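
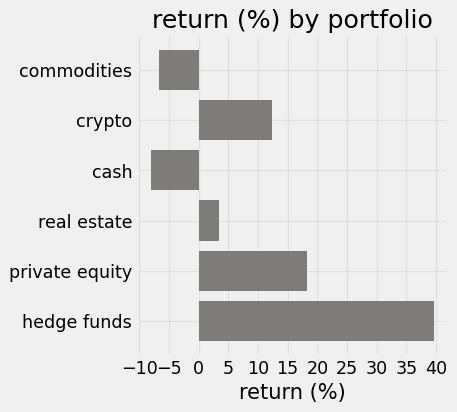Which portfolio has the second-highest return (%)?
Top 3: hedge funds ≈ 40, private equity ≈ 20, crypto ≈ 10.

private equity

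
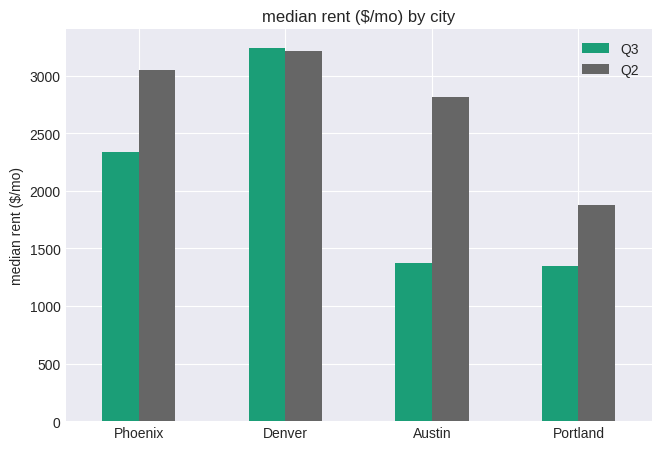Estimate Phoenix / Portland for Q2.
≈ 1.5×

Phoenix ≈ 3000, Portland ≈ 2000; 3000/2000 ≈ 1.5.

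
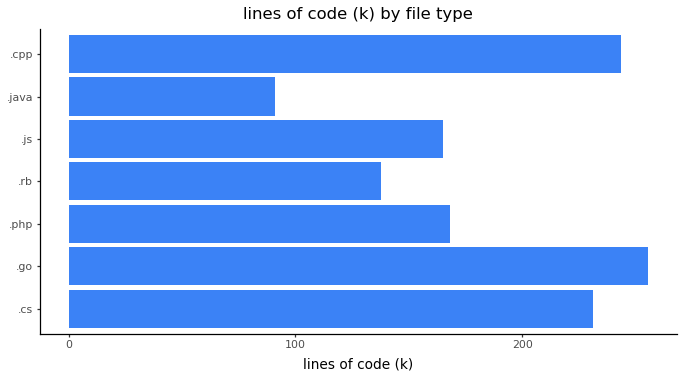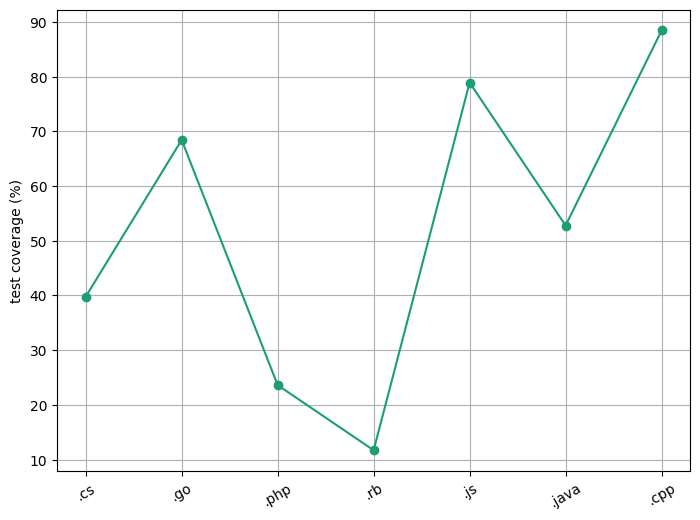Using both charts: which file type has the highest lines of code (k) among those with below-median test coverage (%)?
Chart 2 median test coverage (%) ≈ 50; below-median file types: .cs, .php, .rb. Among those, .cs has the highest lines of code (k) (≈ 225).

.cs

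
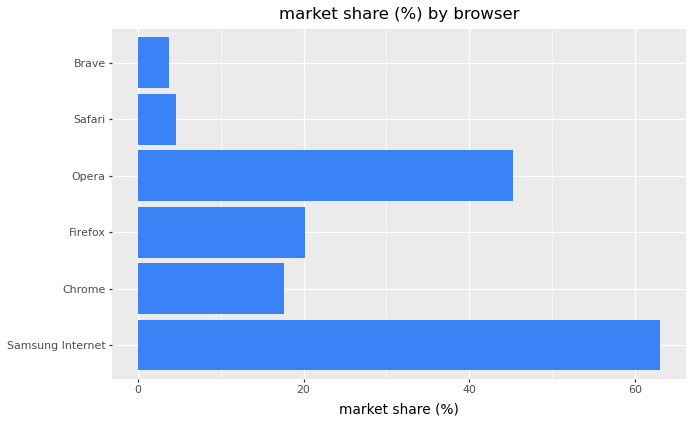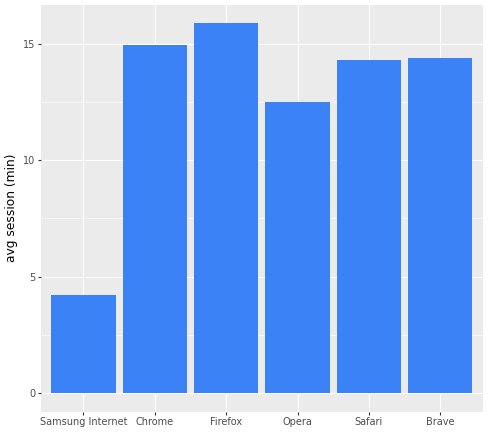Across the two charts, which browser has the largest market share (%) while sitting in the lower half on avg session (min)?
Chart 2 median avg session (min) ≈ 14; below-median browsers: Samsung Internet, Opera, Safari. Among those, Samsung Internet has the highest market share (%) (≈ 60).

Samsung Internet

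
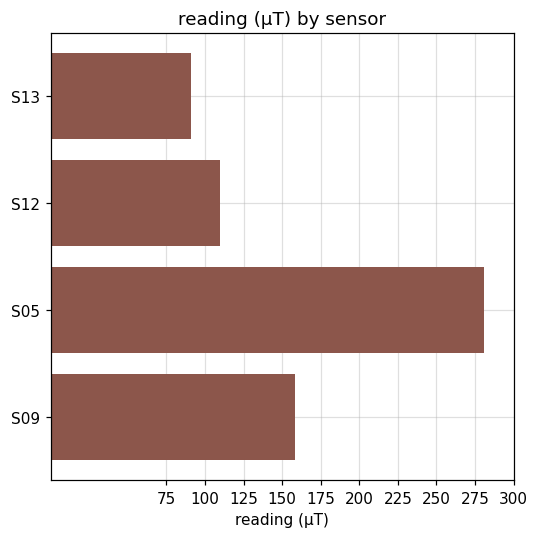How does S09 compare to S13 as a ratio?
≈ 1.5×

S09 ≈ 150, S13 ≈ 100; 150/100 ≈ 1.5.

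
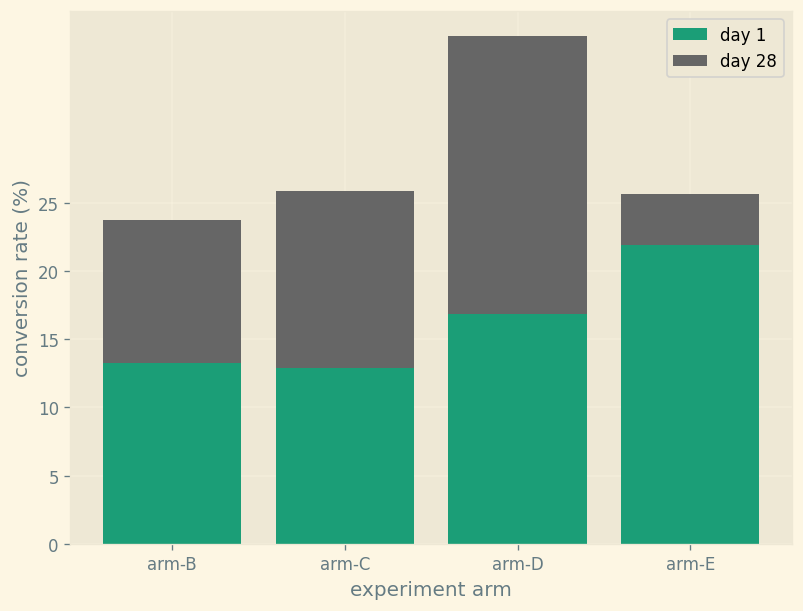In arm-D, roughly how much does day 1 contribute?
day 1 top ≈ 15, bottom ≈ 0; segment ≈ 15.

≈ 15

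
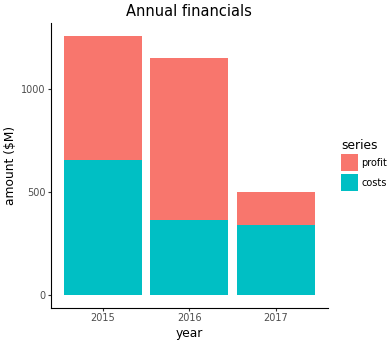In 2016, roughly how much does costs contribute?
≈ 400

costs top ≈ 400, bottom ≈ 0; segment ≈ 400.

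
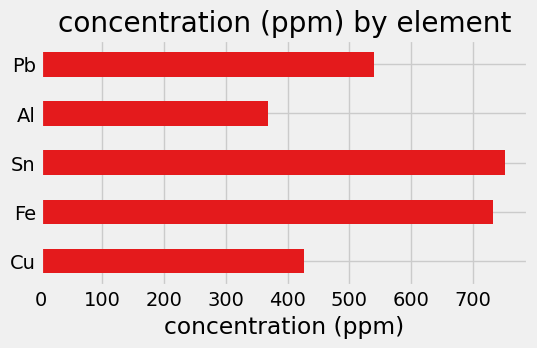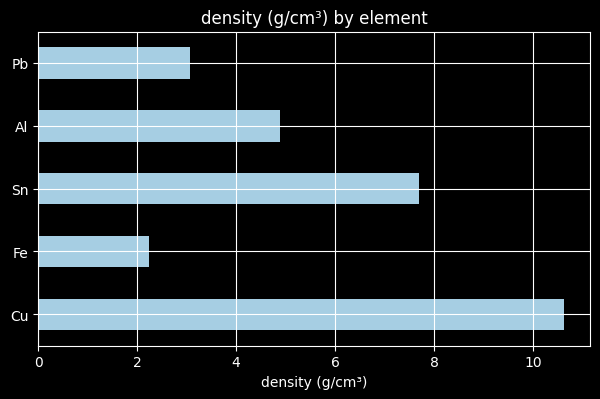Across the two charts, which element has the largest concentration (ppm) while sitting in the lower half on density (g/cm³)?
Fe

Chart 2 median density (g/cm³) ≈ 5; below-median elements: Fe, Pb. Among those, Fe has the highest concentration (ppm) (≈ 700).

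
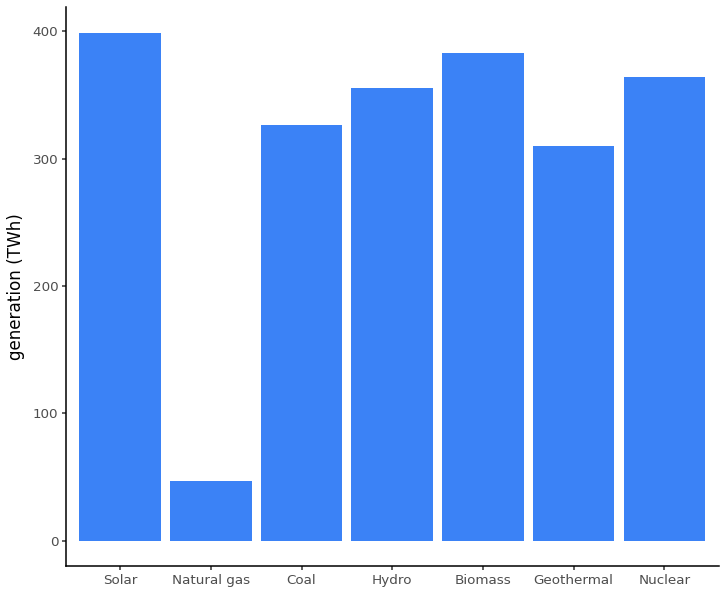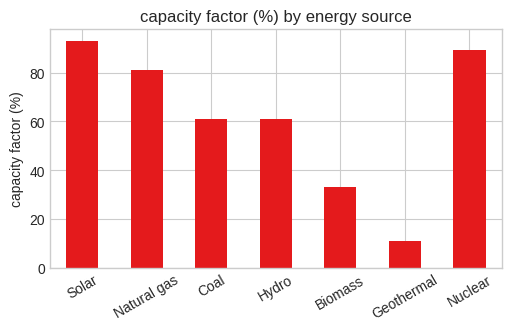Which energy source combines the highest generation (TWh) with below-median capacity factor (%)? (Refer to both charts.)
Biomass

Chart 2 median capacity factor (%) ≈ 60; below-median energy sources: Hydro, Biomass, Geothermal. Among those, Biomass has the highest generation (TWh) (≈ 400).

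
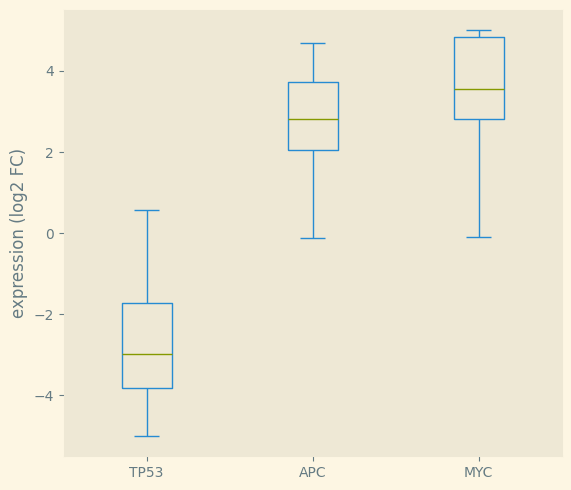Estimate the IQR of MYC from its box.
≈ 2

Q3 ≈ 5, Q1 ≈ 3; IQR ≈ 2.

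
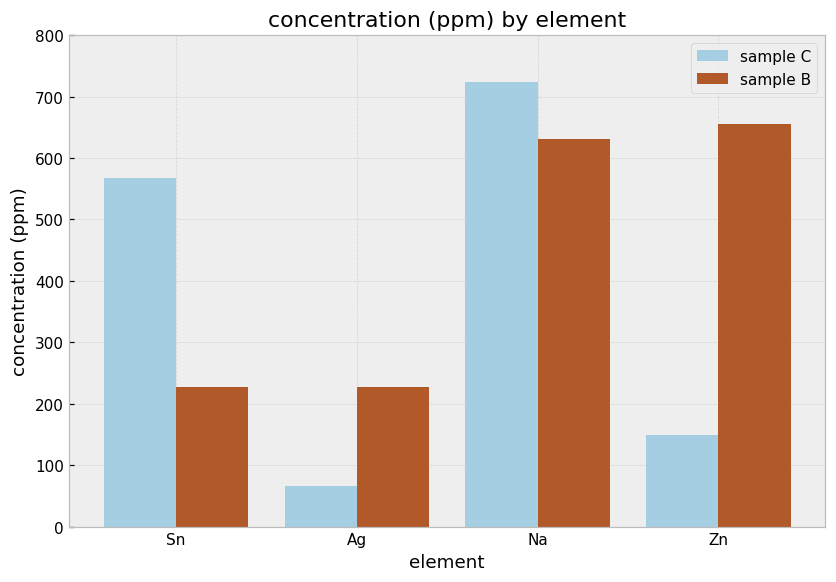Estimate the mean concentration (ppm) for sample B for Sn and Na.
(200 + 600) / 2 ≈ 400.

≈ 400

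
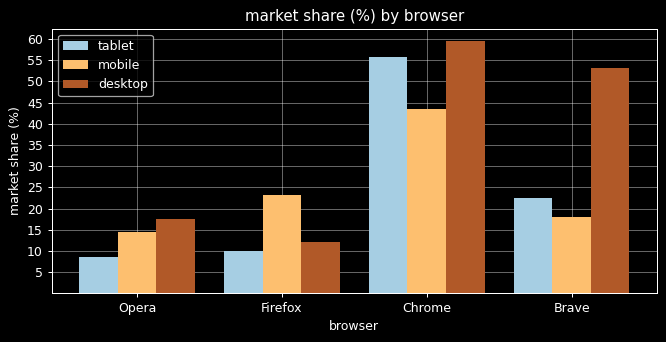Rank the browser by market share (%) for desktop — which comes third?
Opera

Top 4 for desktop: Chrome ≈ 60, Brave ≈ 55, Opera ≈ 20, Firefox ≈ 10.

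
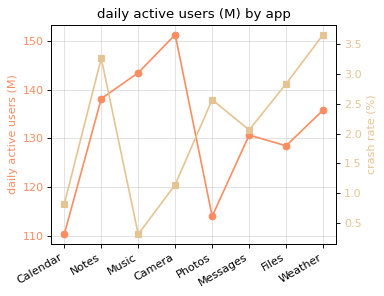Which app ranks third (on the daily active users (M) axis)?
Notes

Top 4 (on the daily active users (M) axis): Camera ≈ 150, Music ≈ 145, Notes ≈ 140, Weather ≈ 135.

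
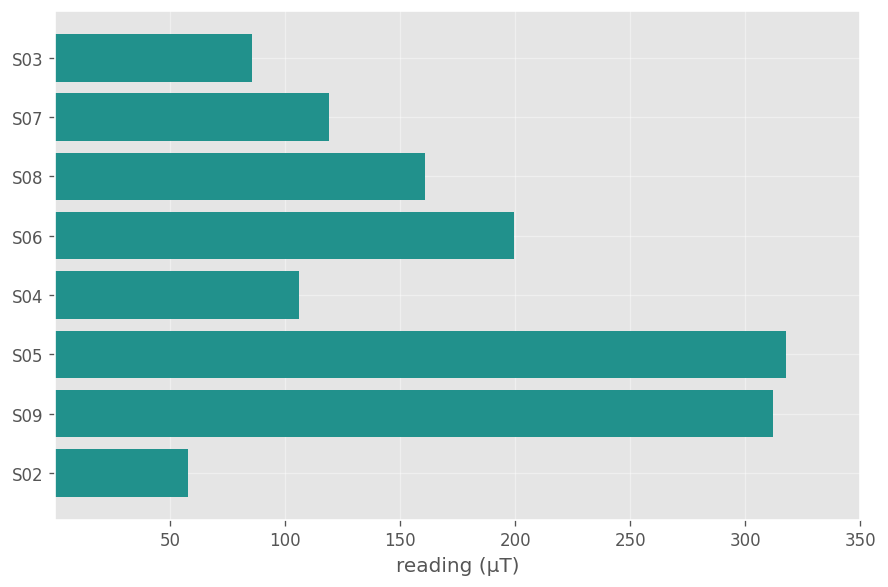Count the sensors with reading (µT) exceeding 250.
2

Above 250: S05, S09.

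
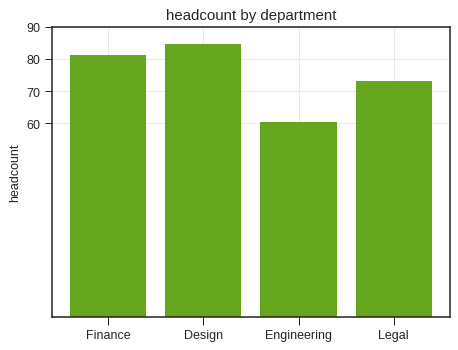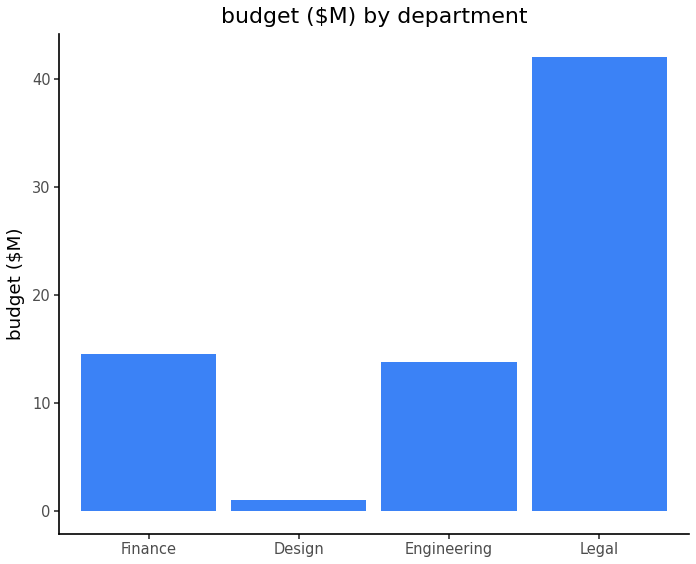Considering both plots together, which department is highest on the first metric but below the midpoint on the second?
Design

Chart 2 median budget ($M) ≈ 15; below-median departments: Design, Engineering. Among those, Design has the highest headcount (≈ 80).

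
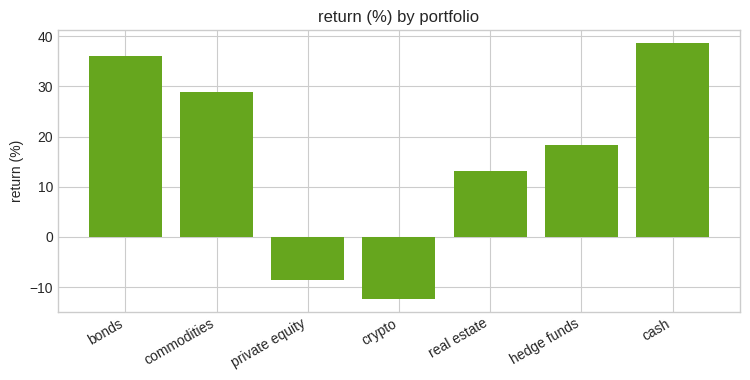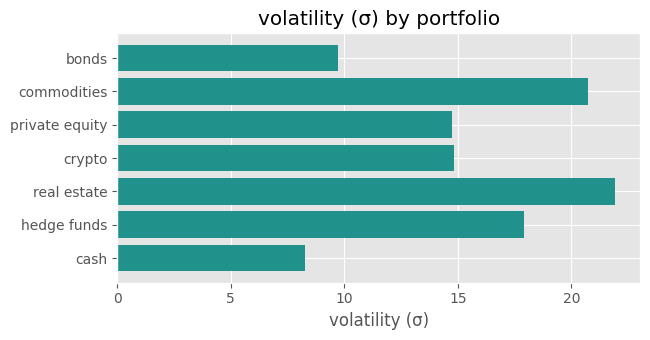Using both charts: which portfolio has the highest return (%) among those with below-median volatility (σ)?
Chart 2 median volatility (σ) ≈ 15; below-median portfolios: bonds, private equity, cash. Among those, cash has the highest return (%) (≈ 40).

cash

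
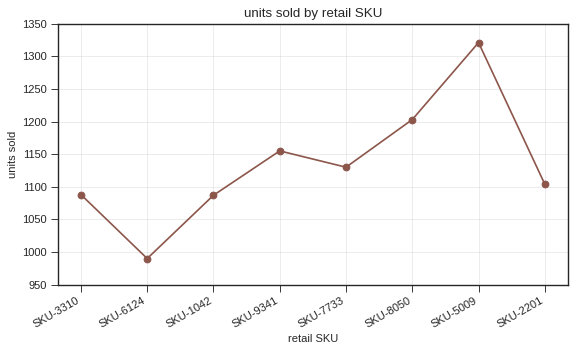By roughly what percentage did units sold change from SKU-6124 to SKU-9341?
≈ +15%

SKU-6124 ≈ 1000, SKU-9341 ≈ 1150; (1150 − 1000) / 1000 ≈ +15%.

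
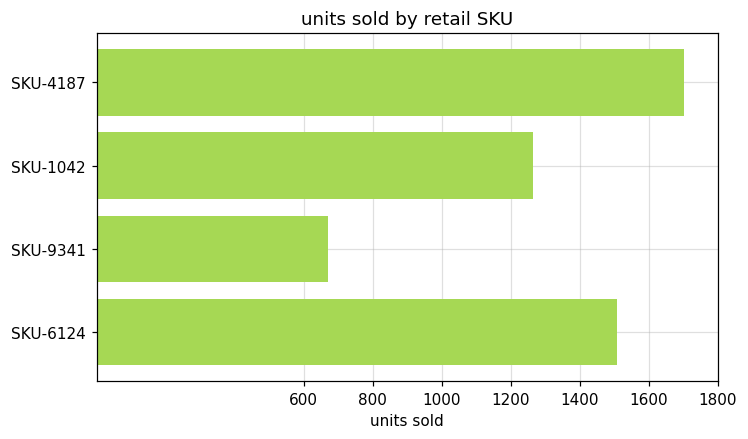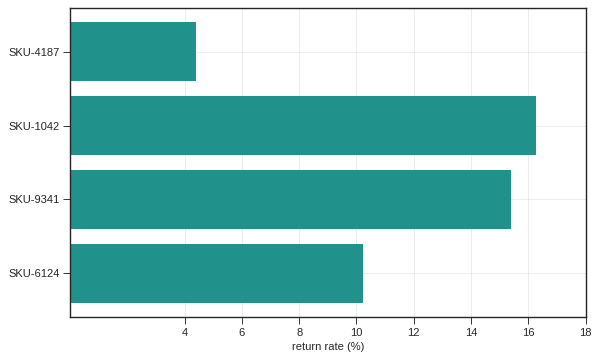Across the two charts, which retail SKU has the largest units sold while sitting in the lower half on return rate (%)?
SKU-4187

Chart 2 median return rate (%) ≈ 12; below-median retail SKUs: SKU-4187, SKU-6124. Among those, SKU-4187 has the highest units sold (≈ 1800).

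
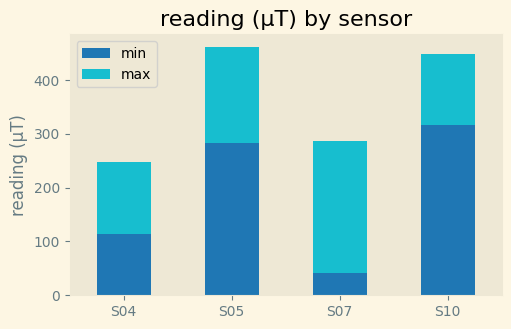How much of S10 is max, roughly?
max top ≈ 450, bottom ≈ 300; segment ≈ 150.

≈ 150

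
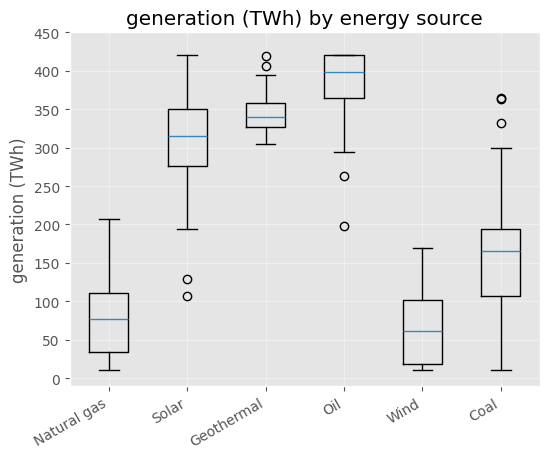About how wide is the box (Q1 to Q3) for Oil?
≈ 50

Q3 ≈ 400, Q1 ≈ 350; IQR ≈ 50.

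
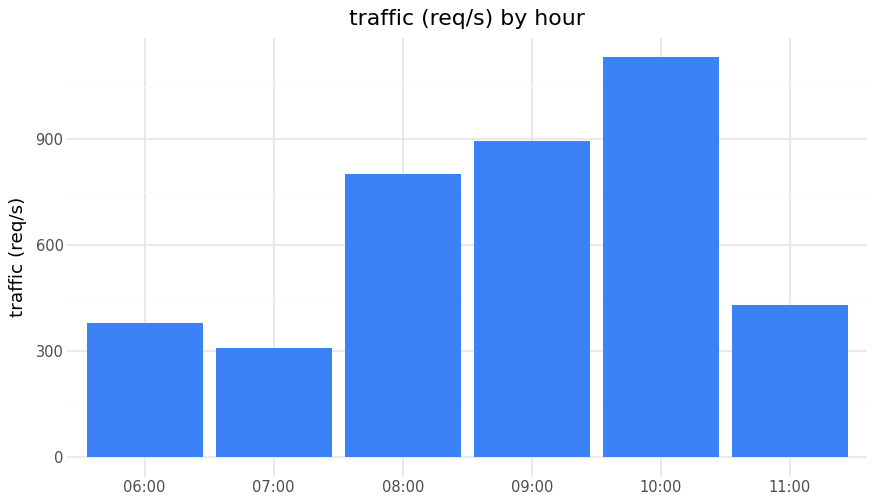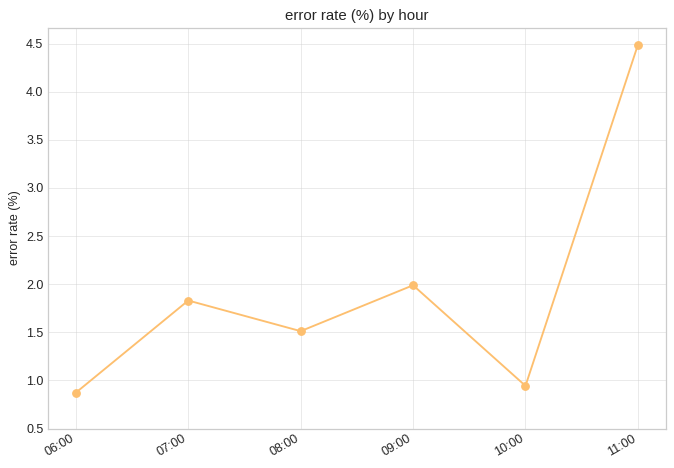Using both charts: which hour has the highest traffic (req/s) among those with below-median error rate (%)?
Chart 2 median error rate (%) ≈ 1.5; below-median hours: 06:00, 08:00, 10:00. Among those, 10:00 has the highest traffic (req/s) (≈ 1200).

10:00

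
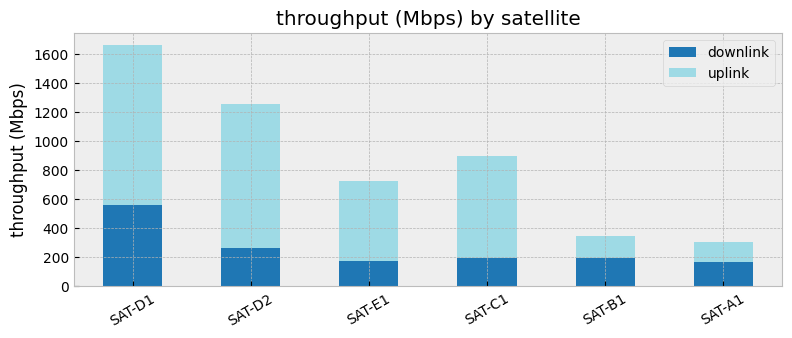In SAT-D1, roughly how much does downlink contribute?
≈ 600

downlink top ≈ 600, bottom ≈ 0; segment ≈ 600.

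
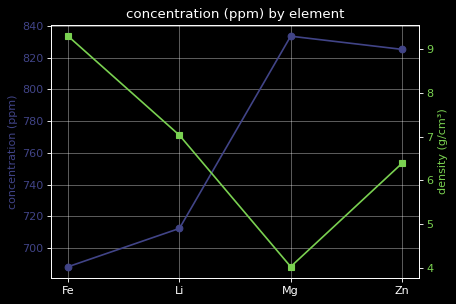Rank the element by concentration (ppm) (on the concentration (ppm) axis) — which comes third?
Top 4 (on the concentration (ppm) axis): Mg ≈ 840, Zn ≈ 820, Li ≈ 720, Fe ≈ 680.

Li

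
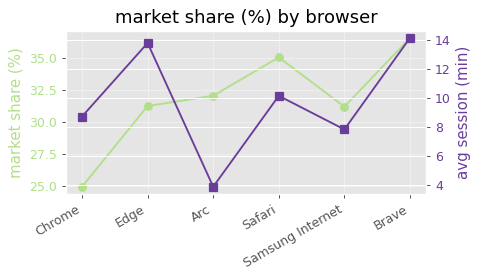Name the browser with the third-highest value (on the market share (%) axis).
Arc

Top 4 (on the market share (%) axis): Brave ≈ 37, Safari ≈ 35, Arc ≈ 32, Edge ≈ 31.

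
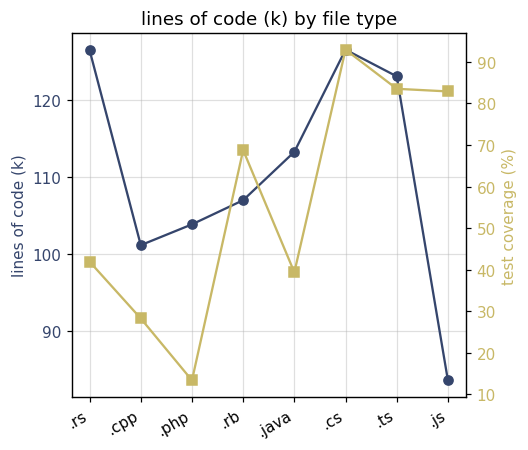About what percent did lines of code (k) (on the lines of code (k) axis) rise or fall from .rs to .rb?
.rs ≈ 125, .rb ≈ 105; (105 − 125) / 125 ≈ -16%.

≈ -16%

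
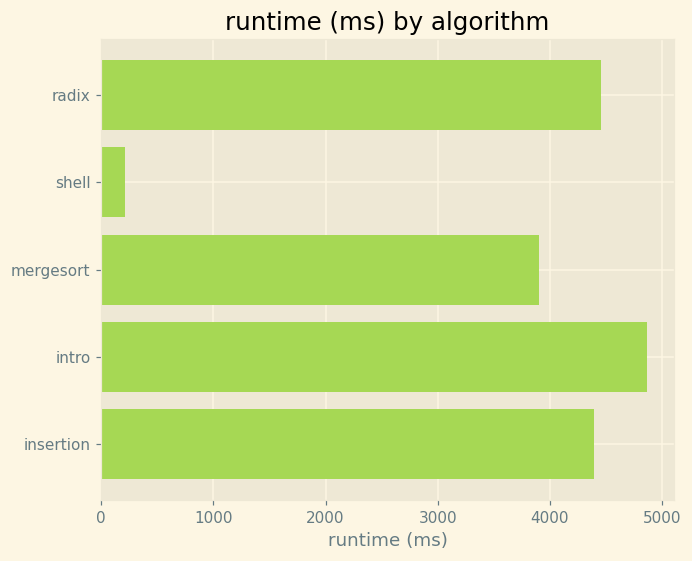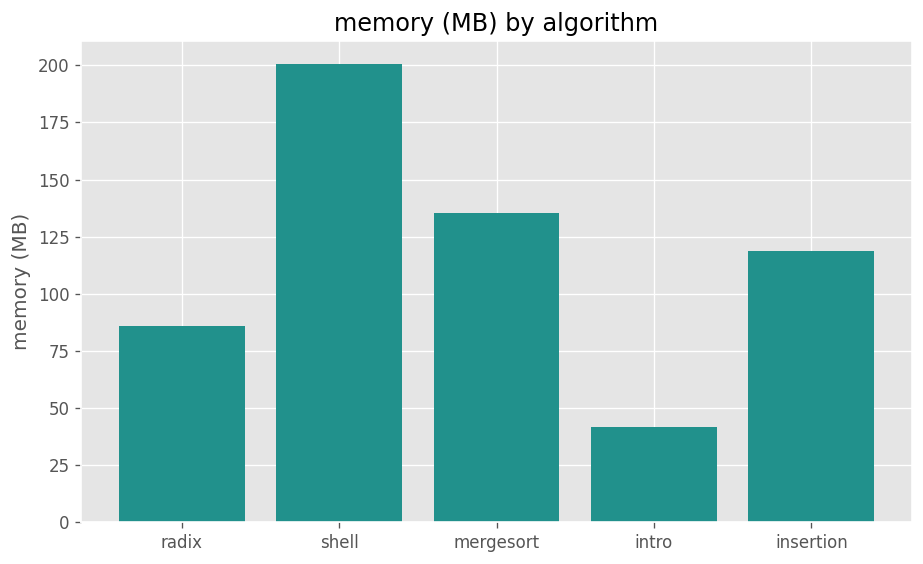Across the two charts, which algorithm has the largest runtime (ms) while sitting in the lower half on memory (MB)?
intro

Chart 2 median memory (MB) ≈ 120; below-median algorithms: radix, intro. Among those, intro has the highest runtime (ms) (≈ 5000).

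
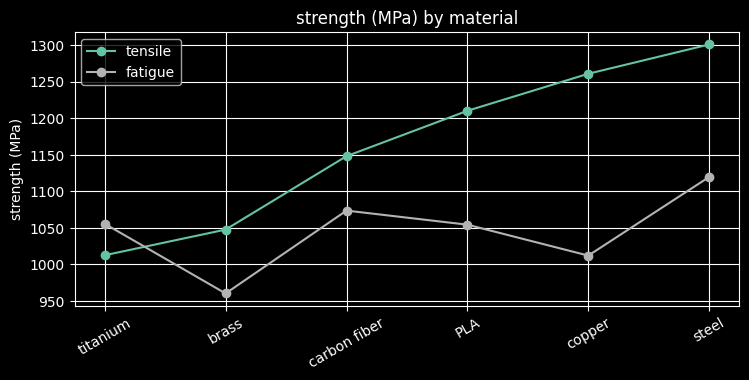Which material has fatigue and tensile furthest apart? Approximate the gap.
copper: fatigue ≈ 1000, tensile ≈ 1250 → gap ≈ 250. Next-largest (steel) is only ≈ 200.

copper, ≈ 250 MPa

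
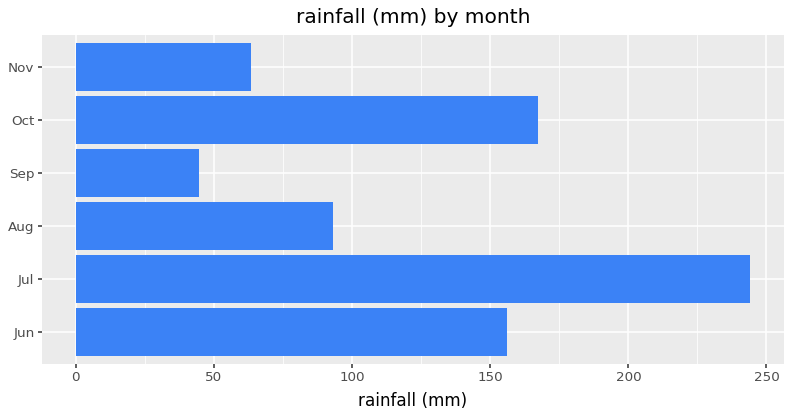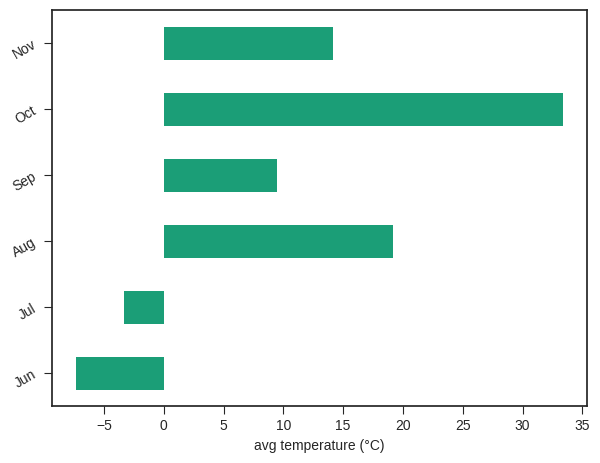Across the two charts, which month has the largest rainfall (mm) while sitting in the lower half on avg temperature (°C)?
Jul

Chart 2 median avg temperature (°C) ≈ 10; below-median months: Jun, Jul, Sep. Among those, Jul has the highest rainfall (mm) (≈ 250).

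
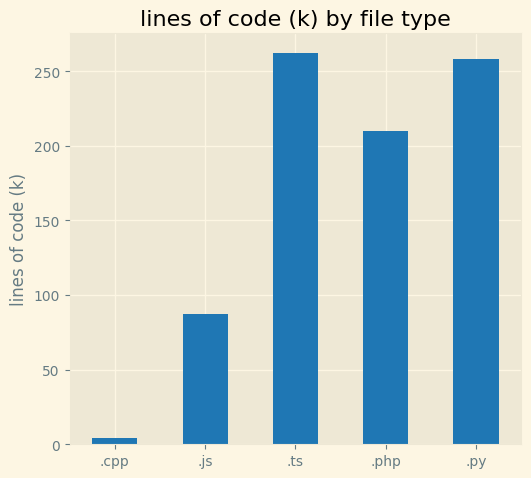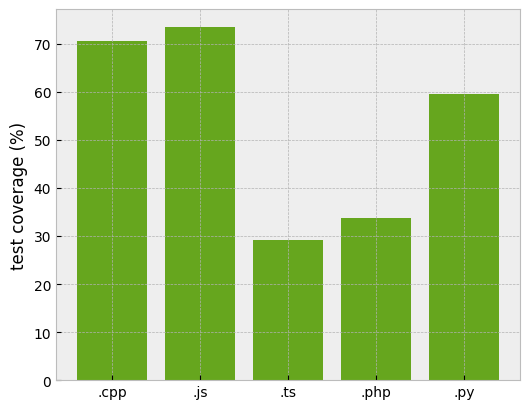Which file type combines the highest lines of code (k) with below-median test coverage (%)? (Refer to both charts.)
.ts

Chart 2 median test coverage (%) ≈ 60; below-median file types: .ts, .php. Among those, .ts has the highest lines of code (k) (≈ 250).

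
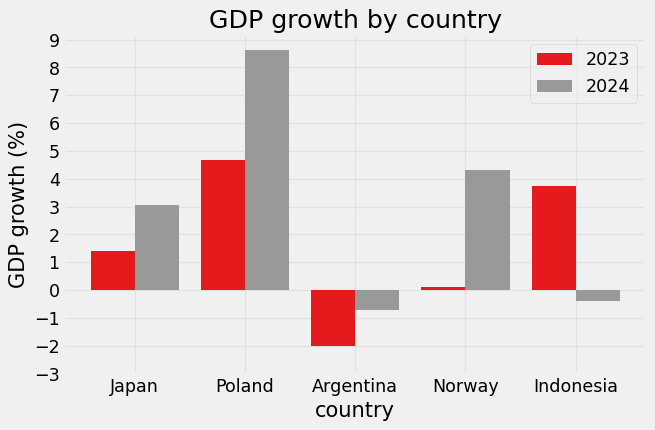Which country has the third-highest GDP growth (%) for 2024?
Top 4 for 2024: Poland ≈ 9, Norway ≈ 4, Japan ≈ 3, Indonesia ≈ 0.

Japan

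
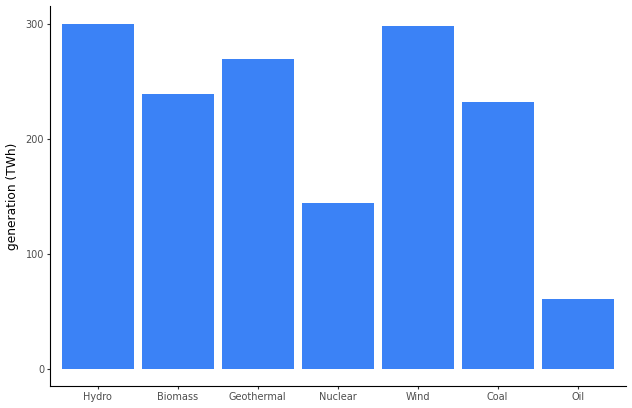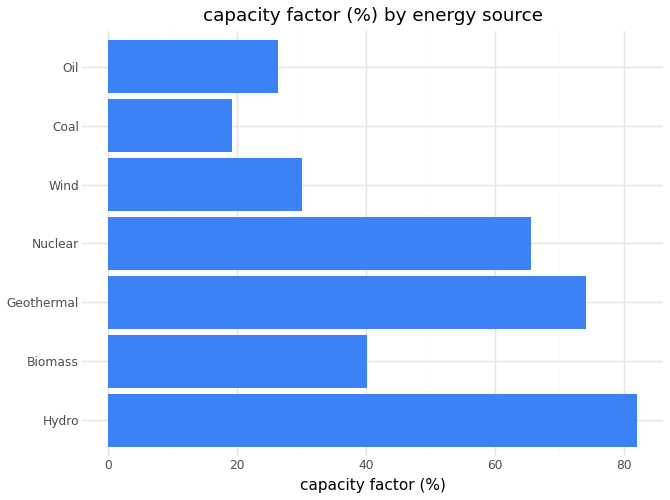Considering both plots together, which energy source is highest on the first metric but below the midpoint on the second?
Chart 2 median capacity factor (%) ≈ 40; below-median energy sources: Wind, Coal, Oil. Among those, Wind has the highest generation (TWh) (≈ 300).

Wind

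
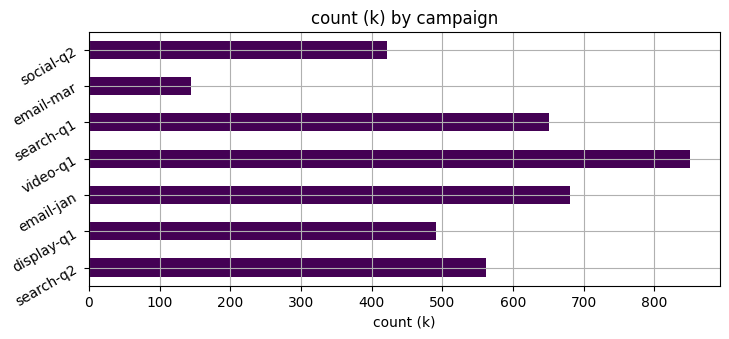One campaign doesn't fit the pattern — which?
email-mar

email-mar ≈ 100; the rest sit between ≈ 400 and ≈ 800.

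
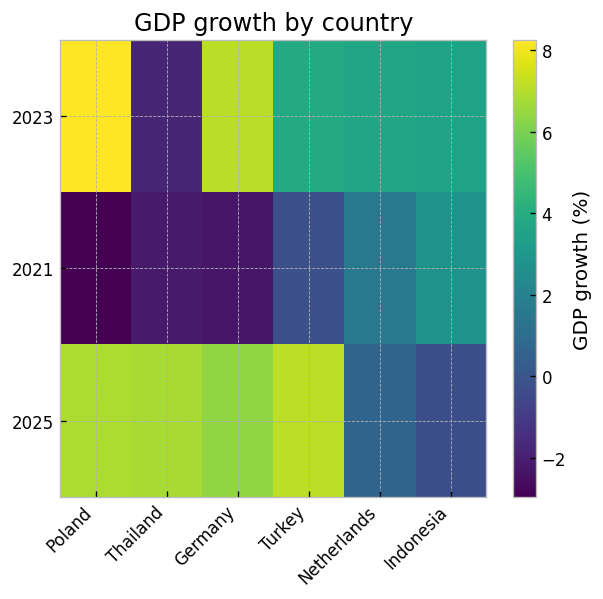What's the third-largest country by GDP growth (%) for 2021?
Top 4 for 2021: Indonesia ≈ 3, Netherlands ≈ 2, Turkey ≈ 0, Thailand ≈ -2.

Turkey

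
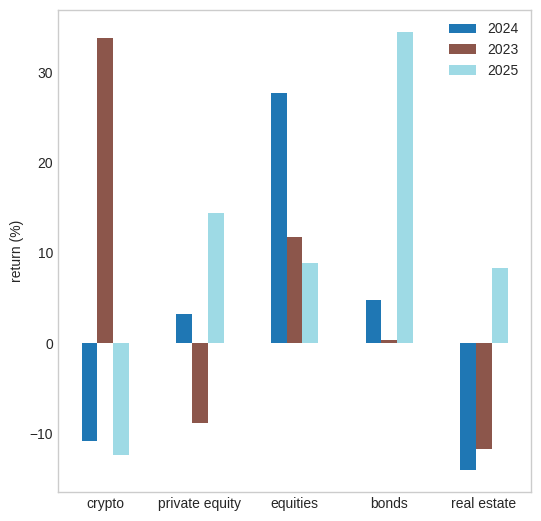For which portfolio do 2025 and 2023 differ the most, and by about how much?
crypto, ≈ 45 %

crypto: 2025 ≈ -10, 2023 ≈ 35 → gap ≈ 45. Next-largest (bonds) is only ≈ 35.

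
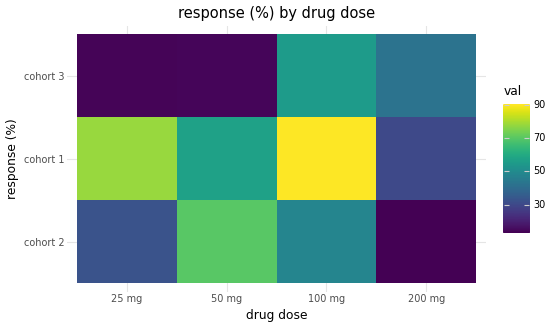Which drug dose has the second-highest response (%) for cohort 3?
200 mg

Top 3 for cohort 3: 100 mg ≈ 60, 200 mg ≈ 40, 50 mg ≈ 10.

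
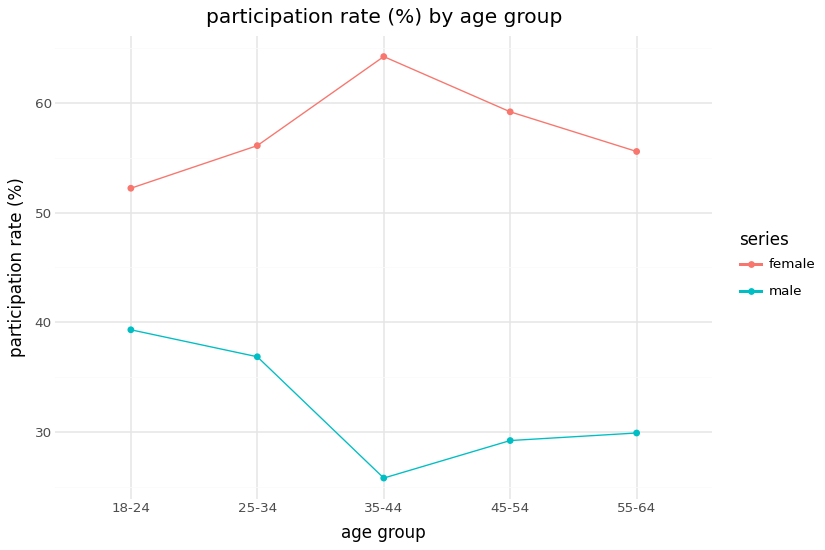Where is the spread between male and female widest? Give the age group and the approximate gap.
35-44: male ≈ 25, female ≈ 65 → gap ≈ 40. Next-largest (45-54) is only ≈ 30.

35-44, ≈ 40 %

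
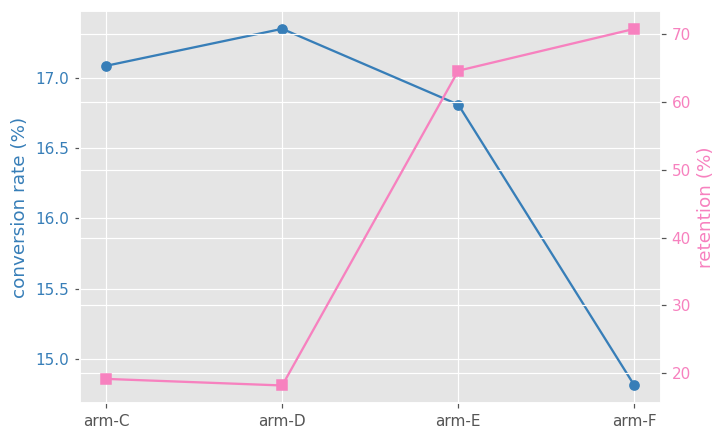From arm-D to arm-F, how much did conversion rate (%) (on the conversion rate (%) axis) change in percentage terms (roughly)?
≈ -14.3%

arm-D ≈ 17.5, arm-F ≈ 15.0; (15.0 − 17.5) / 17.5 ≈ -14.3%.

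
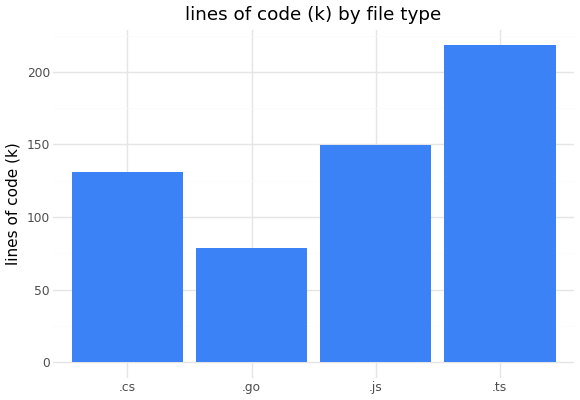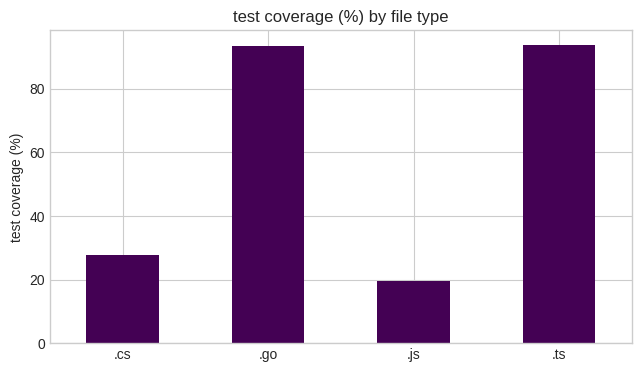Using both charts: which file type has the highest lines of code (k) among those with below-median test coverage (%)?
Chart 2 median test coverage (%) ≈ 60; below-median file types: .cs, .js. Among those, .js has the highest lines of code (k) (≈ 150).

.js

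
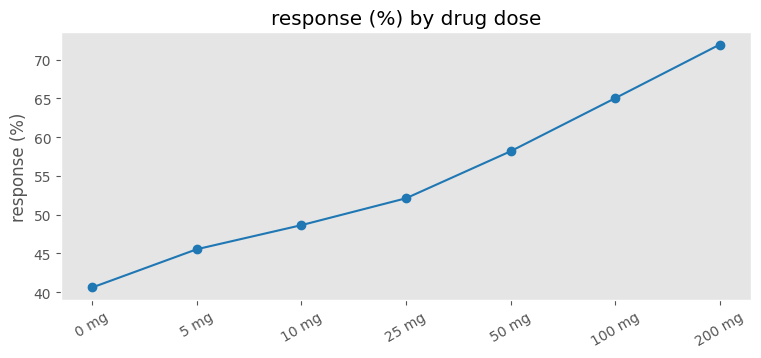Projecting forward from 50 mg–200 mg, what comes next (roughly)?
Last three: 60, 65, 70 → slope ≈ 5/step → next ≈ 75.

≈ 75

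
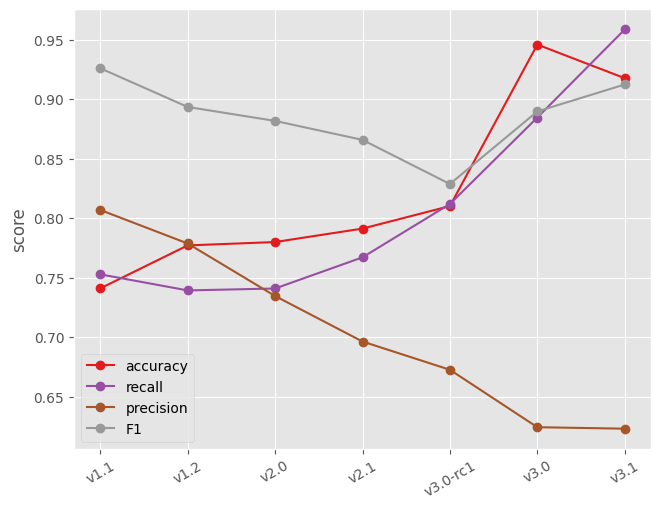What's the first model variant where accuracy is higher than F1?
v3.0-rc1: accuracy ≈ 0.80 vs F1 ≈ 0.85 (not yet); v3.0: accuracy ≈ 0.95 vs F1 ≈ 0.90 (first crossover).

v3.0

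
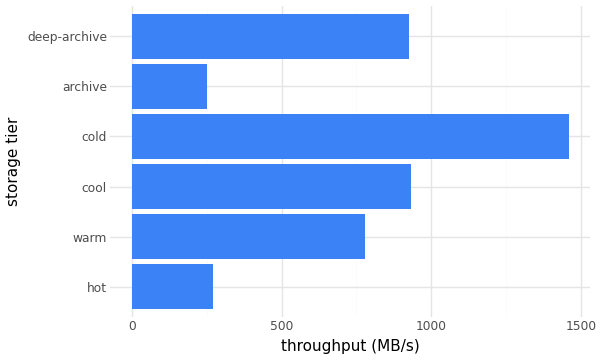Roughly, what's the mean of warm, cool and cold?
≈ 1067

(800 + 1000 + 1400) / 3 ≈ 1067.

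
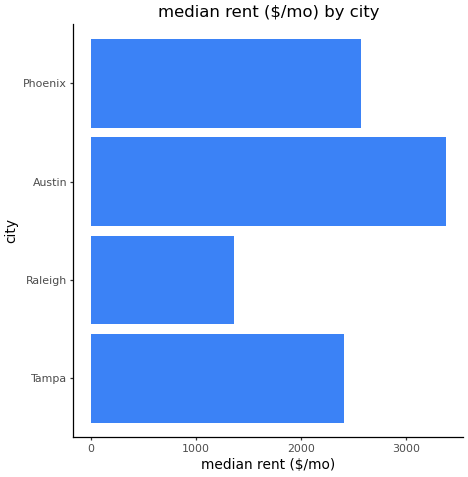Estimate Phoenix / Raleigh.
≈ 1.67×

Phoenix ≈ 2500, Raleigh ≈ 1500; 2500/1500 ≈ 1.67.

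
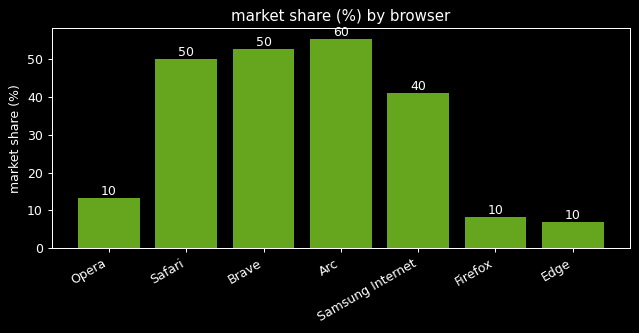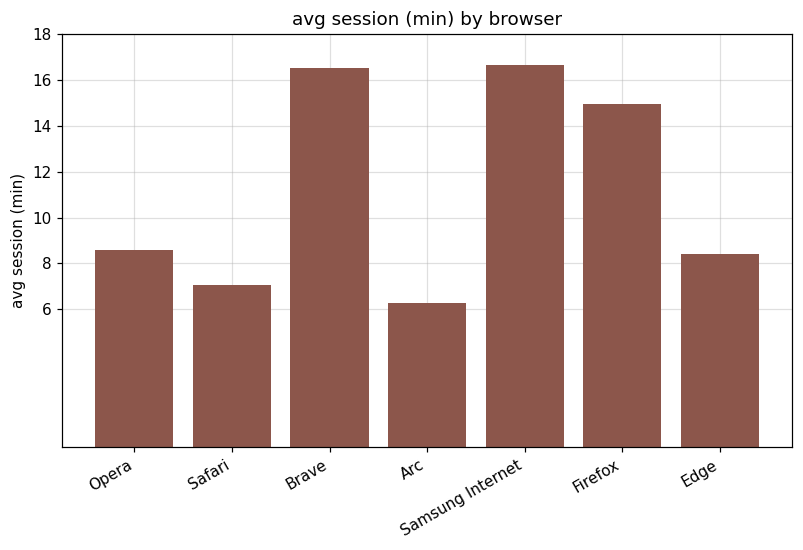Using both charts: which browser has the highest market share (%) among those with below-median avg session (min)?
Chart 2 median avg session (min) ≈ 8; below-median browsers: Safari, Arc, Edge. Among those, Arc has the highest market share (%) (≈ 60).

Arc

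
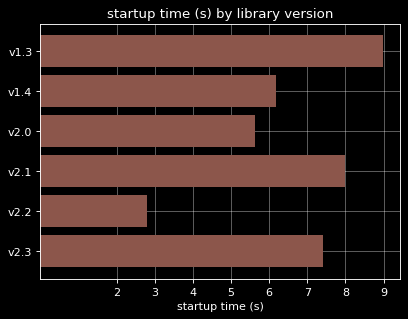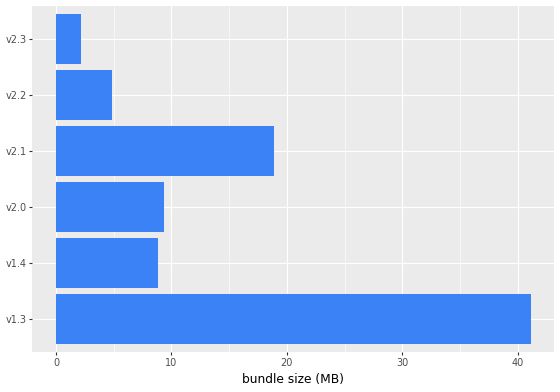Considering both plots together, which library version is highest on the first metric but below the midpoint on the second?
v2.3

Chart 2 median bundle size (MB) ≈ 10; below-median library versions: v1.4, v2.2, v2.3. Among those, v2.3 has the highest startup time (s) (≈ 7).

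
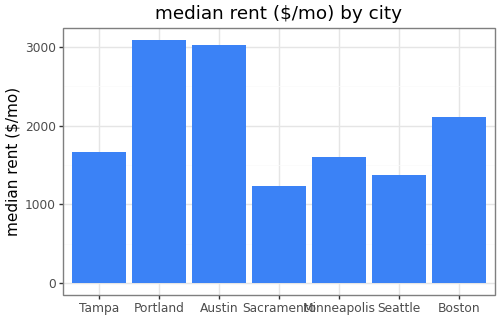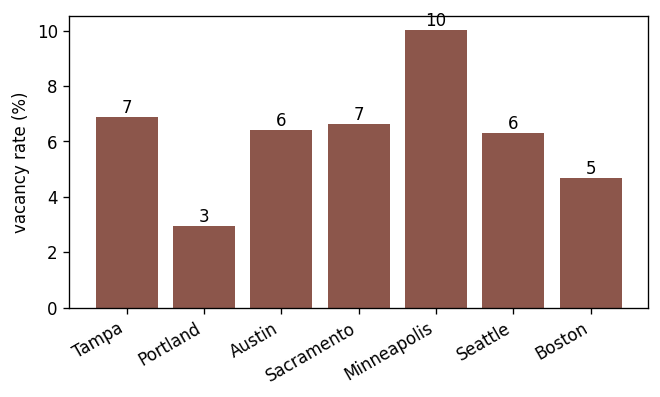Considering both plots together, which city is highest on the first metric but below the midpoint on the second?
Portland

Chart 2 median vacancy rate (%) ≈ 6; below-median cities: Portland, Seattle, Boston. Among those, Portland has the highest median rent ($/mo) (≈ 3000).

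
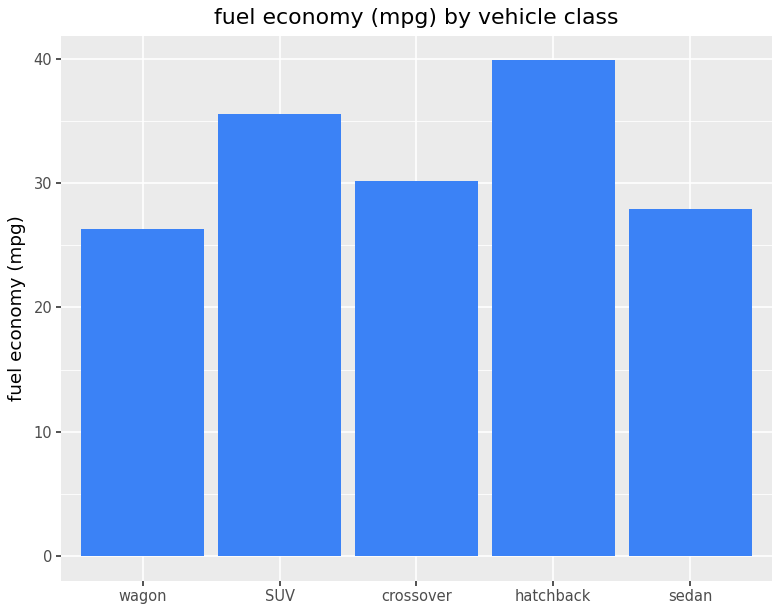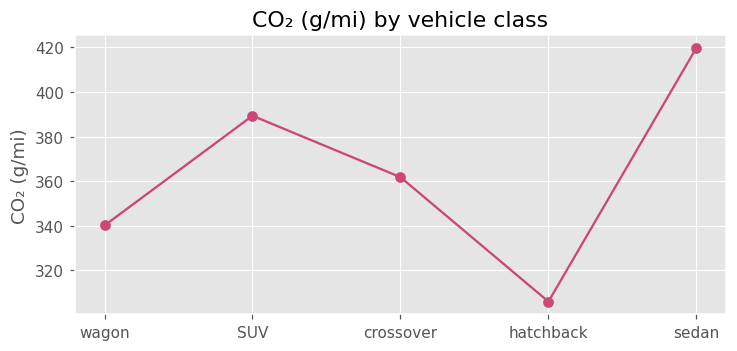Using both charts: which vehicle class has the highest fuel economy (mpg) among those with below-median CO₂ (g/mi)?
Chart 2 median CO₂ (g/mi) ≈ 350; below-median vehicle classes: wagon, hatchback. Among those, hatchback has the highest fuel economy (mpg) (≈ 40).

hatchback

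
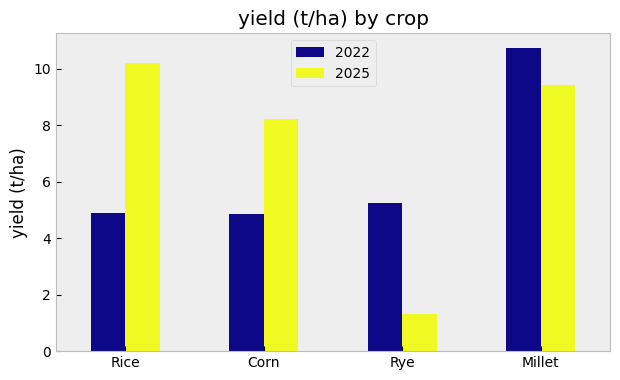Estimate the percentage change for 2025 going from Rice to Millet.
Rice ≈ 10, Millet ≈ 9; (9 − 10) / 10 ≈ -10%.

≈ -10%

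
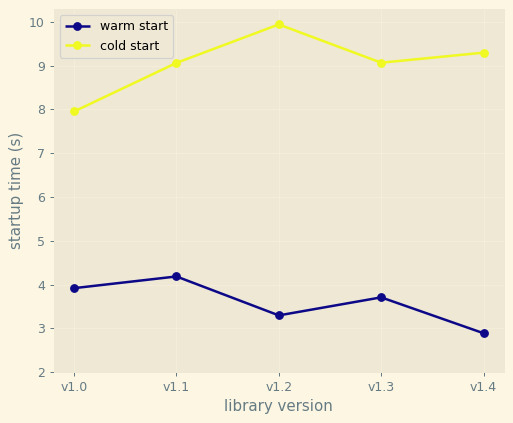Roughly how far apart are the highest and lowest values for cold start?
Max v1.2 ≈ 10, min v1.0 ≈ 8; range ≈ 2.

≈ 2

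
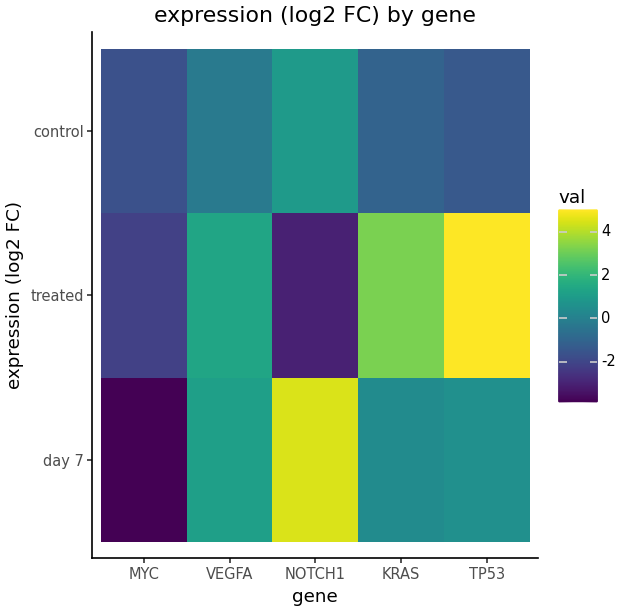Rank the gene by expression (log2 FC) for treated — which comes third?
VEGFA

Top 4 for treated: TP53 ≈ 5, KRAS ≈ 3, VEGFA ≈ 1, MYC ≈ -2.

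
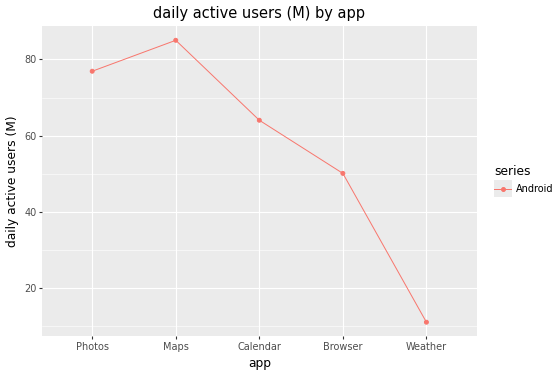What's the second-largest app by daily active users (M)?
Top 3: Maps ≈ 90, Photos ≈ 80, Calendar ≈ 60.

Photos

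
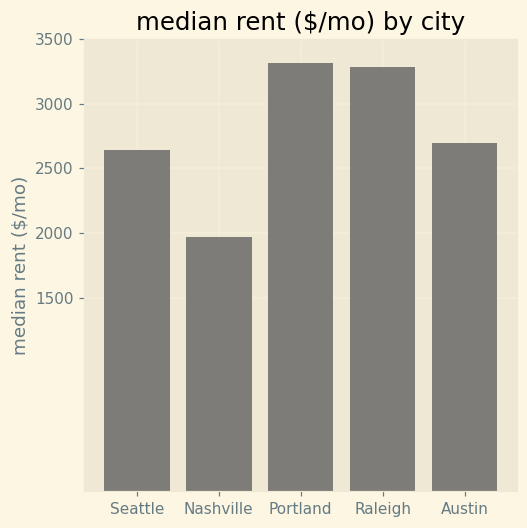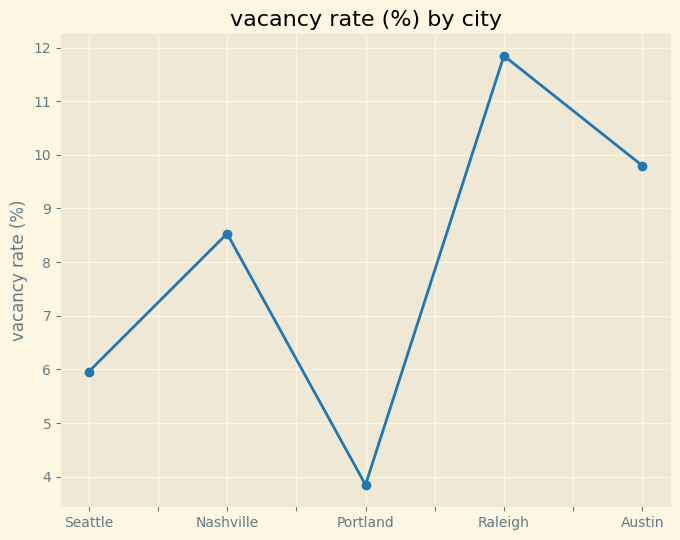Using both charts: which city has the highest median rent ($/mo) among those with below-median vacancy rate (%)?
Chart 2 median vacancy rate (%) ≈ 8; below-median cities: Seattle, Portland. Among those, Portland has the highest median rent ($/mo) (≈ 3500).

Portland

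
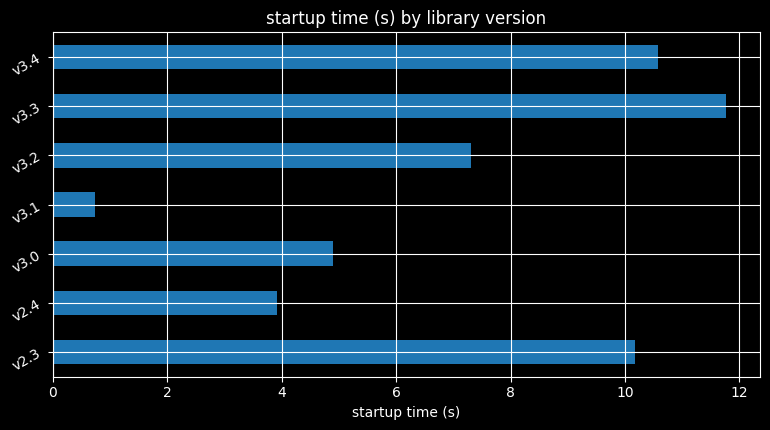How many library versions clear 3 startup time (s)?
6

Above 3: v2.3, v2.4, v3.0, v3.2, v3.3, v3.4.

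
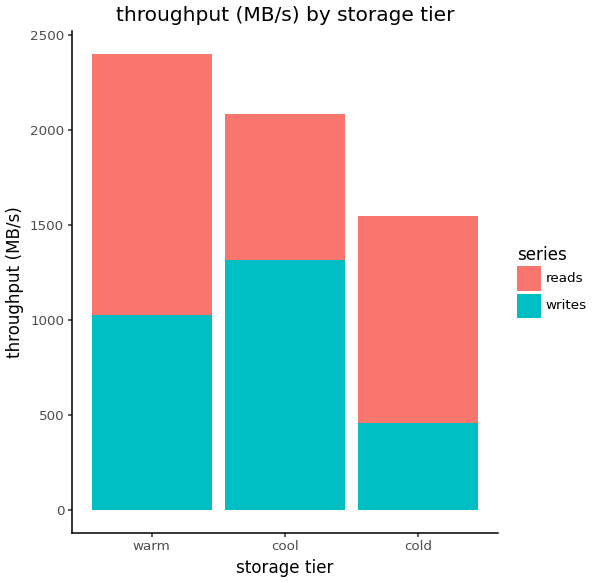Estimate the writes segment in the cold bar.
≈ 500

writes top ≈ 500, bottom ≈ 0; segment ≈ 500.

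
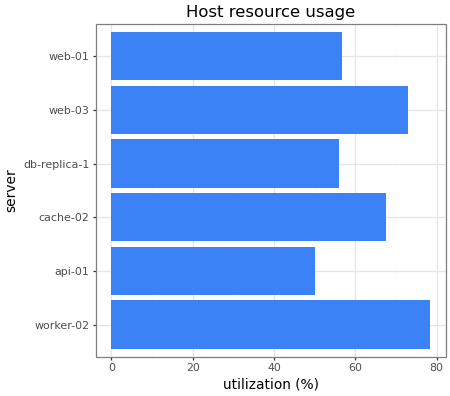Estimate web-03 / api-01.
web-03 ≈ 70, api-01 ≈ 50; 70/50 ≈ 1.4.

≈ 1.4×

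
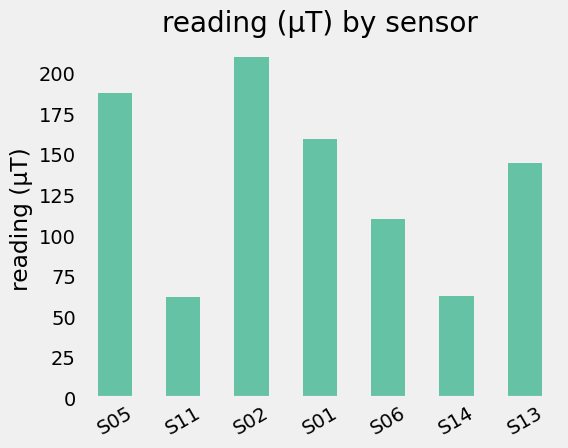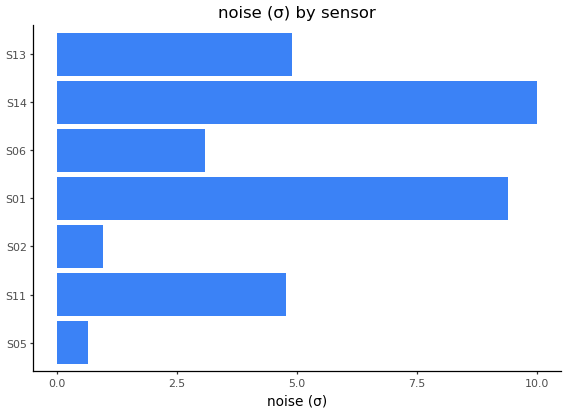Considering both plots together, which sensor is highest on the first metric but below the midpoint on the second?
S02

Chart 2 median noise (σ) ≈ 5; below-median sensors: S05, S02, S06. Among those, S02 has the highest reading (µT) (≈ 220).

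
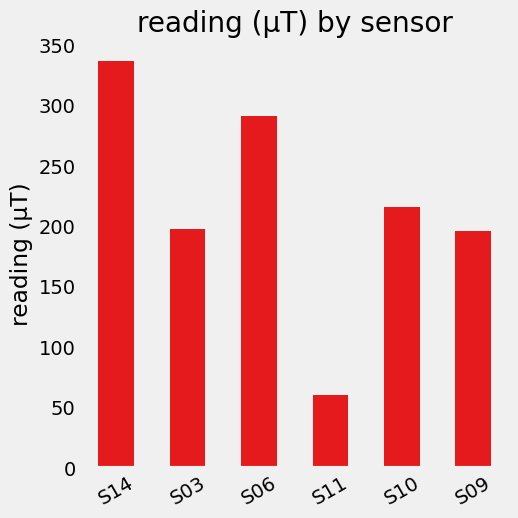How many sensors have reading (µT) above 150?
5

Above 150: S14, S03, S06, S10, S09.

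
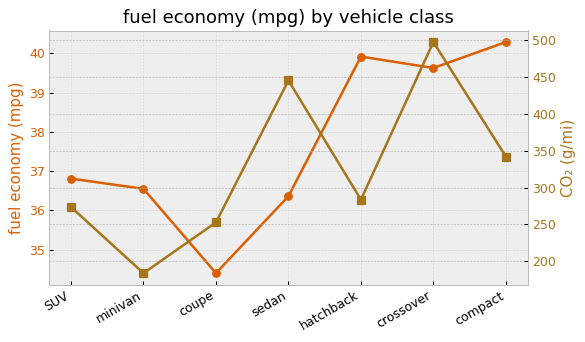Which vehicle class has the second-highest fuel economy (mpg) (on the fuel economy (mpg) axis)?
Top 3 (on the fuel economy (mpg) axis): compact ≈ 40.5, hatchback ≈ 40.0, crossover ≈ 39.5.

hatchback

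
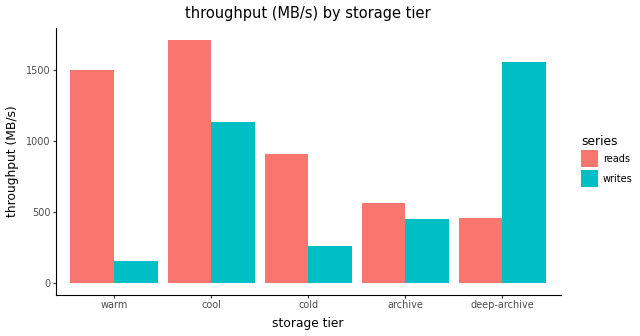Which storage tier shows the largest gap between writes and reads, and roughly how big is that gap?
warm, ≈ 1400 MB/s

warm: writes ≈ 200, reads ≈ 1600 → gap ≈ 1400. Next-largest (deep-archive) is only ≈ 1200.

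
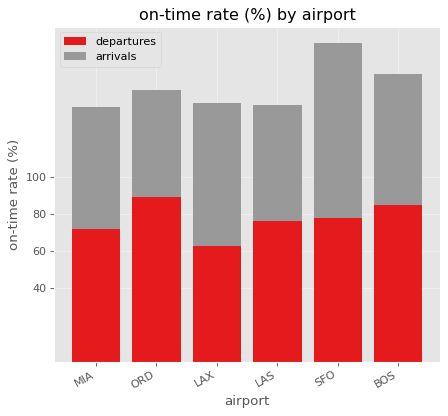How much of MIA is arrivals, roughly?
≈ 60

arrivals top ≈ 140, bottom ≈ 80; segment ≈ 60.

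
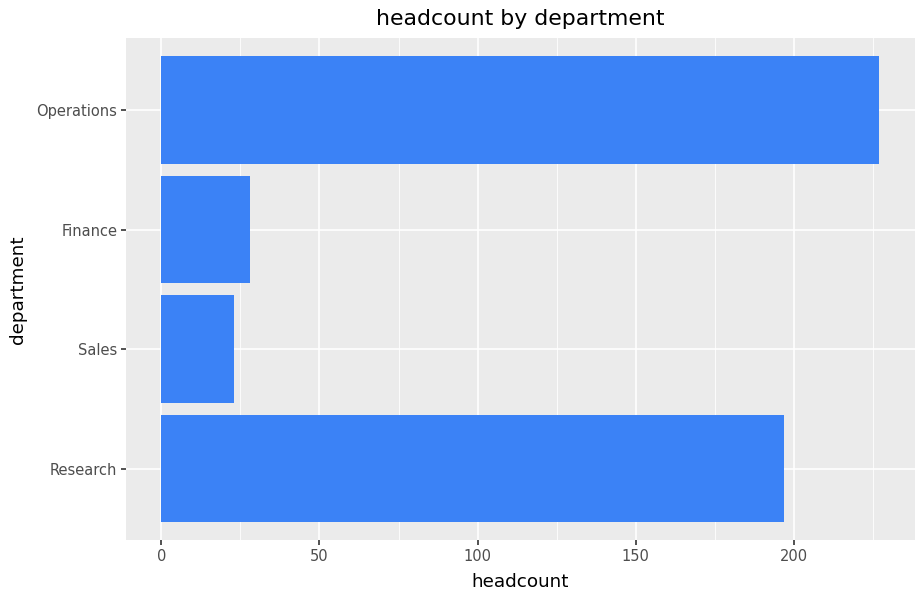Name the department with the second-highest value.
Research

Top 3: Operations ≈ 220, Research ≈ 200, Finance ≈ 20.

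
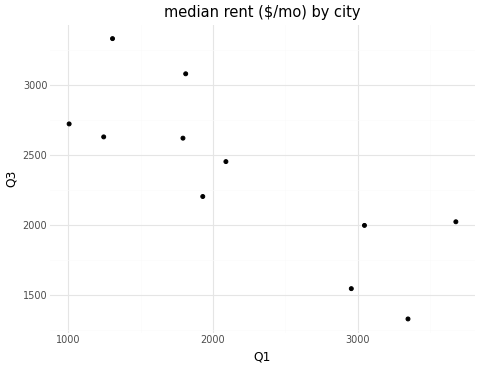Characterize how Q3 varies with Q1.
negative, strong

Points are negatively correlated; strong (|r| ≈ 0.8).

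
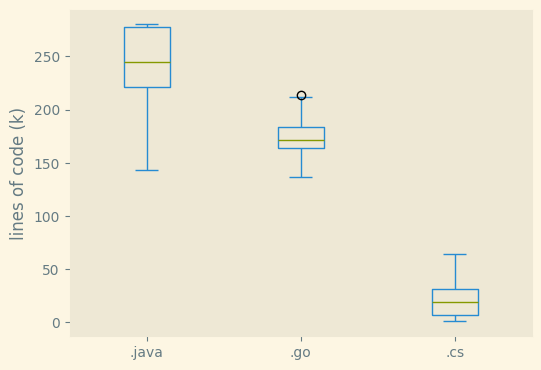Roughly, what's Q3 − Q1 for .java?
≈ 60

Q3 ≈ 280, Q1 ≈ 220; IQR ≈ 60.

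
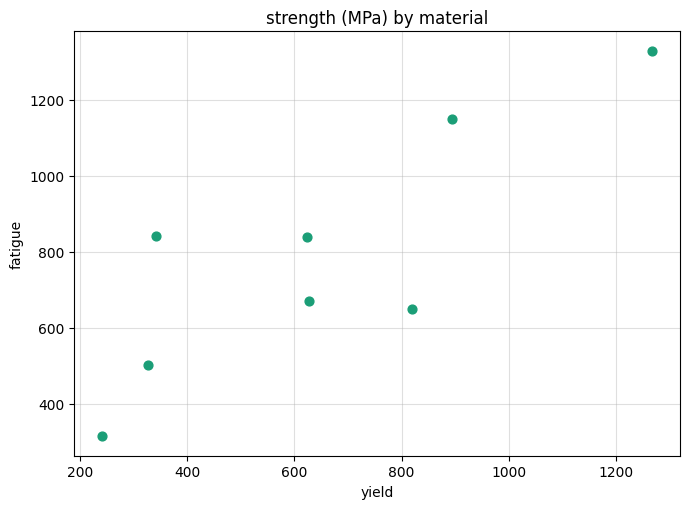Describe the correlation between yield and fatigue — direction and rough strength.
positive, strong

Points are positively correlated; strong (|r| ≈ 0.8).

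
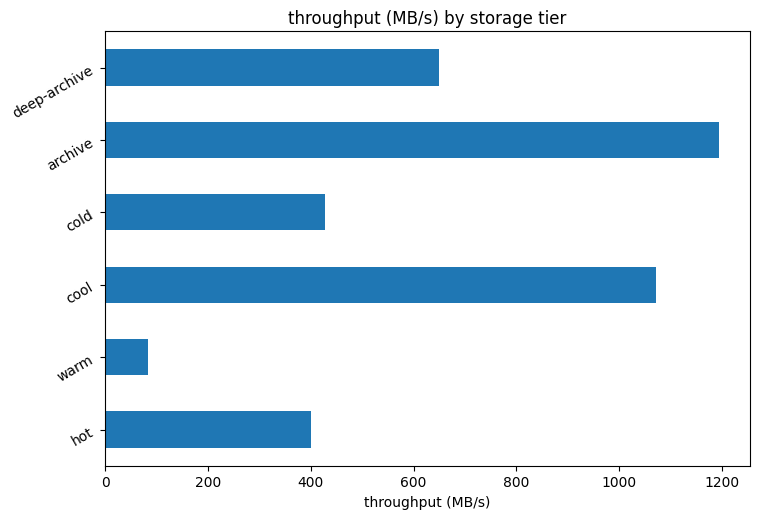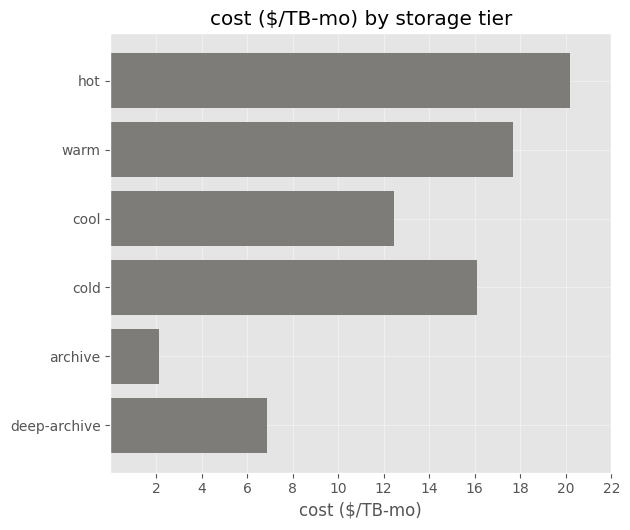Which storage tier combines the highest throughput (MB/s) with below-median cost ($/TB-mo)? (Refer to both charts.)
archive

Chart 2 median cost ($/TB-mo) ≈ 14; below-median storage tiers: cool, archive, deep-archive. Among those, archive has the highest throughput (MB/s) (≈ 1200).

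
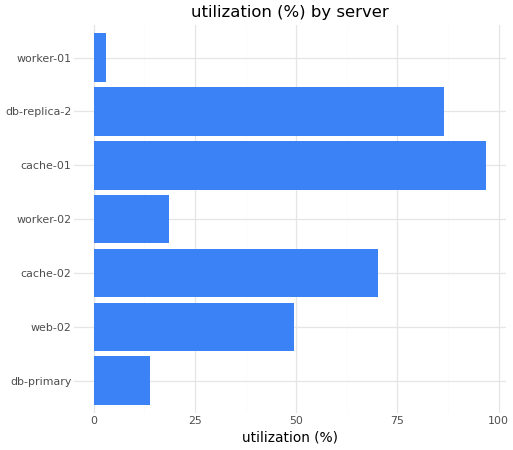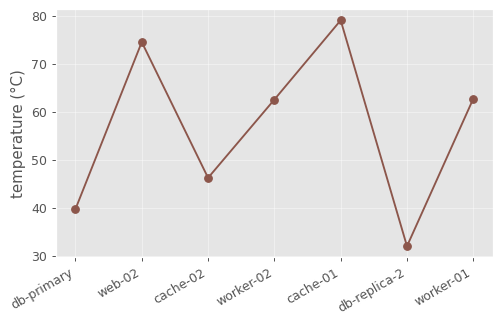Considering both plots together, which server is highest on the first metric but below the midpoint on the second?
db-replica-2

Chart 2 median temperature (°C) ≈ 60; below-median servers: db-primary, cache-02, db-replica-2. Among those, db-replica-2 has the highest utilization (%) (≈ 90).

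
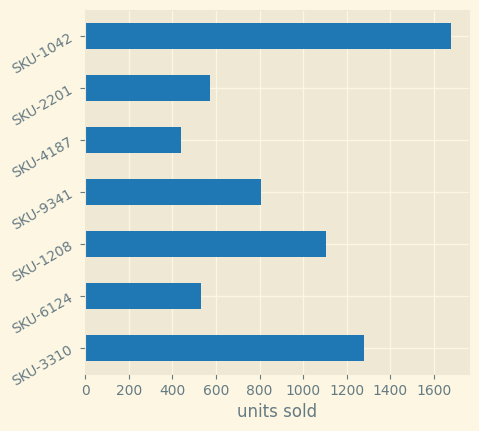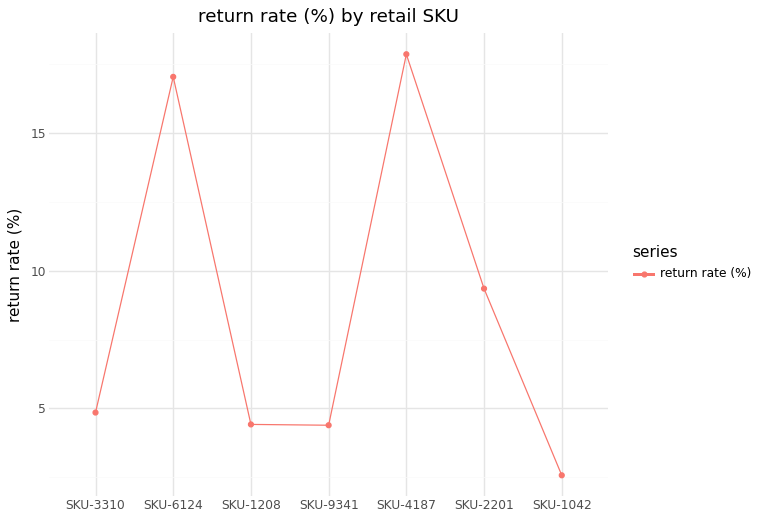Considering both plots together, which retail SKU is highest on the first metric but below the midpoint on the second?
SKU-1042

Chart 2 median return rate (%) ≈ 4; below-median retail SKUs: SKU-1208, SKU-9341, SKU-1042. Among those, SKU-1042 has the highest units sold (≈ 1600).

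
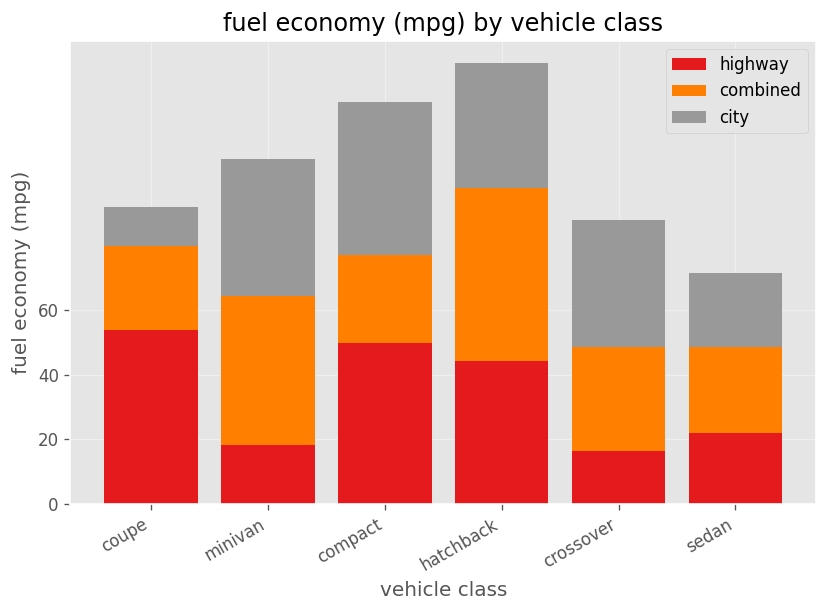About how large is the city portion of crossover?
≈ 40

city top ≈ 80, bottom ≈ 40; segment ≈ 40.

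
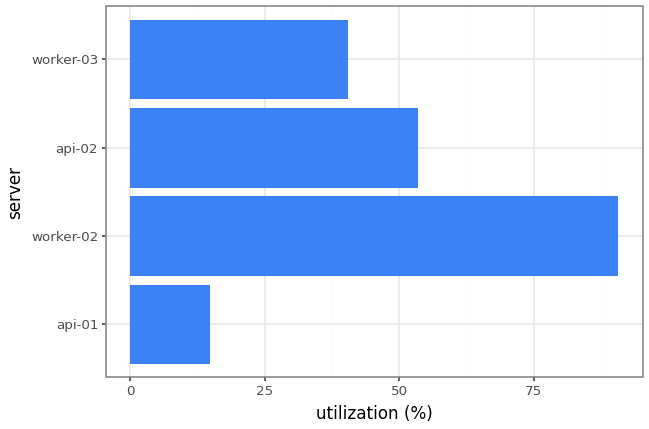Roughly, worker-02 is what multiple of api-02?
worker-02 ≈ 90, api-02 ≈ 50; 90/50 ≈ 1.8.

≈ 1.8×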